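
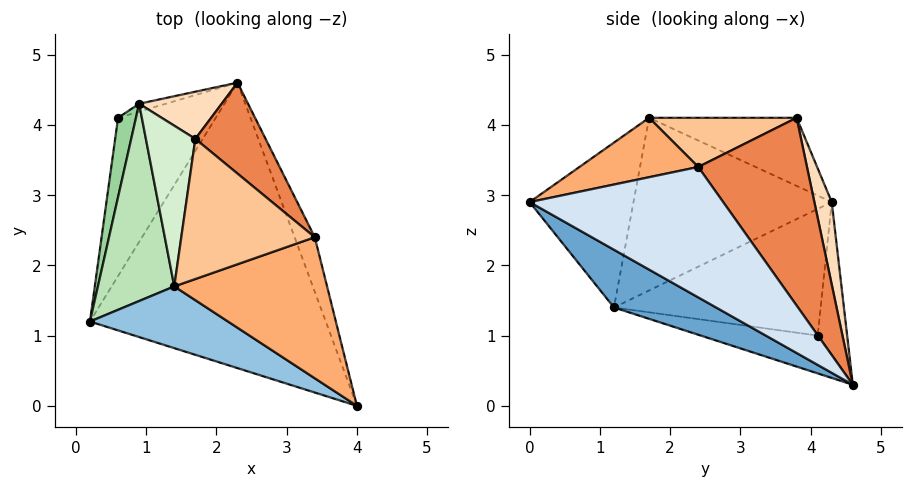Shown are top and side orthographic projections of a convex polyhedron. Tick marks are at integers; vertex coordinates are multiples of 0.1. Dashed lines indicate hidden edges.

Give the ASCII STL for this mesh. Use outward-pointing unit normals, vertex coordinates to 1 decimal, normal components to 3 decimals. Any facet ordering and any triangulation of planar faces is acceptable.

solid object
 facet normal 0.216 -0.419 -0.882
  outer loop
   vertex 2.3 4.6 0.3
   vertex 4.0 0.0 2.9
   vertex 0.2 1.2 1.4
  endloop
 endfacet
 facet normal -0.402 -0.852 0.336
  outer loop
   vertex 1.4 1.7 4.1
   vertex 0.2 1.2 1.4
   vertex 4.0 0.0 2.9
  endloop
 endfacet
 facet normal -0.360 -0.079 -0.930
  outer loop
   vertex 0.6 4.1 1.0
   vertex 2.3 4.6 0.3
   vertex 0.2 1.2 1.4
  endloop
 endfacet
 facet normal 0.952 0.269 -0.147
  outer loop
   vertex 3.4 2.4 3.4
   vertex 4.0 0.0 2.9
   vertex 2.3 4.6 0.3
  endloop
 endfacet
 facet normal 0.675 0.693 0.253
  outer loop
   vertex 3.4 2.4 3.4
   vertex 2.3 4.6 0.3
   vertex 1.7 3.8 4.1
  endloop
 endfacet
 facet normal 0.361 -0.103 0.927
  outer loop
   vertex 3.4 2.4 3.4
   vertex 1.4 1.7 4.1
   vertex 4.0 0.0 2.9
  endloop
 endfacet
 facet normal 0.345 -0.049 0.937
  outer loop
   vertex 3.4 2.4 3.4
   vertex 1.7 3.8 4.1
   vertex 1.4 1.7 4.1
  endloop
 endfacet
 facet normal 0.236 0.943 0.236
  outer loop
   vertex 0.9 4.3 2.9
   vertex 1.7 3.8 4.1
   vertex 2.3 4.6 0.3
  endloop
 endfacet
 facet normal -0.302 0.952 -0.053
  outer loop
   vertex 0.9 4.3 2.9
   vertex 2.3 4.6 0.3
   vertex 0.6 4.1 1.0
  endloop
 endfacet
 facet normal -0.978 0.154 0.138
  outer loop
   vertex 0.9 4.3 2.9
   vertex 0.6 4.1 1.0
   vertex 0.2 1.2 1.4
  endloop
 endfacet
 facet normal -0.914 0.011 0.404
  outer loop
   vertex 0.9 4.3 2.9
   vertex 0.2 1.2 1.4
   vertex 1.4 1.7 4.1
  endloop
 endfacet
 facet normal -0.804 0.115 0.584
  outer loop
   vertex 0.9 4.3 2.9
   vertex 1.4 1.7 4.1
   vertex 1.7 3.8 4.1
  endloop
 endfacet
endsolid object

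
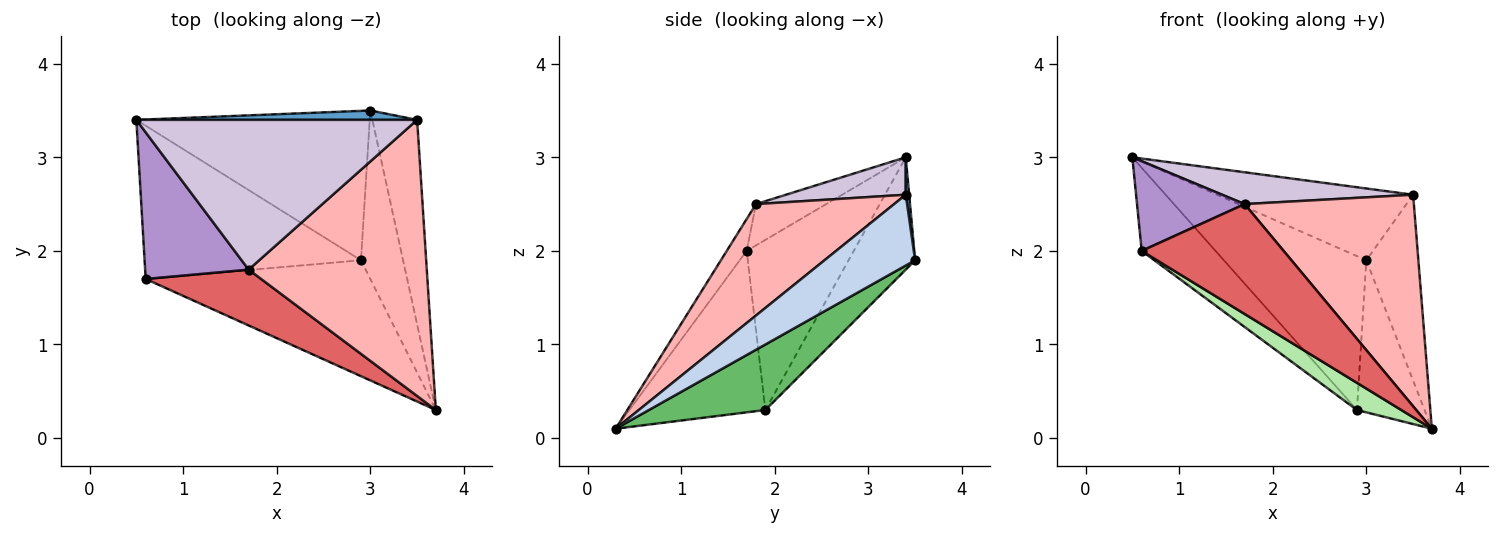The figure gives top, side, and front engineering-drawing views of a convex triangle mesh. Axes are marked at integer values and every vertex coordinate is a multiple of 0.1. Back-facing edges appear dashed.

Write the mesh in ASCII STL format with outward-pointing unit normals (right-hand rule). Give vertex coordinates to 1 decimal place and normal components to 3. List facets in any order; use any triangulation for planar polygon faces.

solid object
 facet normal 0.017 0.991 0.129
  outer loop
   vertex 3.5 3.4 2.6
   vertex 3.0 3.5 1.9
   vertex 0.5 3.4 3.0
  endloop
 endfacet
 facet normal 0.760 0.437 -0.481
  outer loop
   vertex 3.5 3.4 2.6
   vertex 3.7 0.3 0.1
   vertex 3.0 3.5 1.9
  endloop
 endfacet
 facet normal -0.318 0.680 -0.660
  outer loop
   vertex 2.9 1.9 0.3
   vertex 0.5 3.4 3.0
   vertex 3.0 3.5 1.9
  endloop
 endfacet
 facet normal -0.569 0.392 -0.723
  outer loop
   vertex 2.9 1.9 0.3
   vertex 0.6 1.7 2.0
   vertex 0.5 3.4 3.0
  endloop
 endfacet
 facet normal 0.756 0.439 -0.486
  outer loop
   vertex 2.9 1.9 0.3
   vertex 3.0 3.5 1.9
   vertex 3.7 0.3 0.1
  endloop
 endfacet
 facet normal -0.573 -0.187 -0.798
  outer loop
   vertex 2.9 1.9 0.3
   vertex 3.7 0.3 0.1
   vertex 0.6 1.7 2.0
  endloop
 endfacet
 facet normal -0.124 -0.885 0.450
  outer loop
   vertex 1.7 1.8 2.5
   vertex 0.6 1.7 2.0
   vertex 3.7 0.3 0.1
  endloop
 endfacet
 facet normal 0.445 -0.545 0.711
  outer loop
   vertex 1.7 1.8 2.5
   vertex 3.7 0.3 0.1
   vertex 3.5 3.4 2.6
  endloop
 endfacet
 facet normal -0.322 -0.494 0.808
  outer loop
   vertex 1.7 1.8 2.5
   vertex 0.5 3.4 3.0
   vertex 0.6 1.7 2.0
  endloop
 endfacet
 facet normal 0.129 -0.206 0.970
  outer loop
   vertex 1.7 1.8 2.5
   vertex 3.5 3.4 2.6
   vertex 0.5 3.4 3.0
  endloop
 endfacet
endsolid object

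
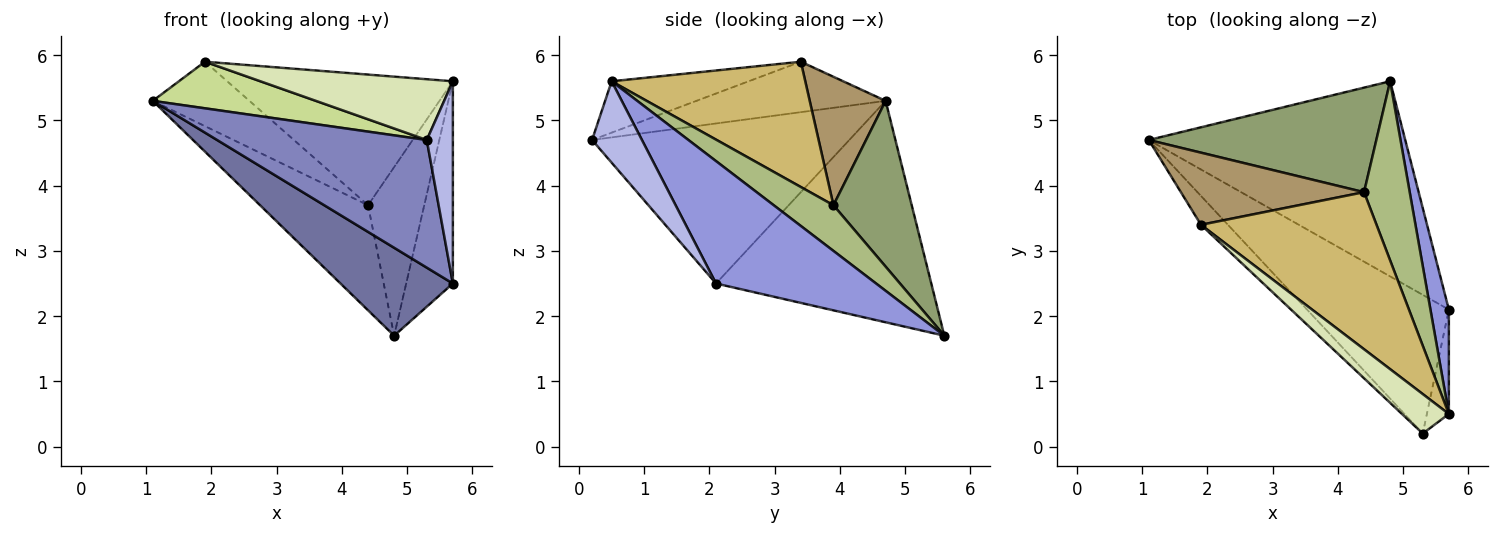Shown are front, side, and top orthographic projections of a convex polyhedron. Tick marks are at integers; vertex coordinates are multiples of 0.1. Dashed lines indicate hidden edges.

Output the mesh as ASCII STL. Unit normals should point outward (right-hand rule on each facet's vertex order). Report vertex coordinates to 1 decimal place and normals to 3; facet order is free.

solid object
 facet normal -0.619 -0.323 -0.716
  outer loop
   vertex 4.8 5.6 1.7
   vertex 5.7 2.1 2.5
   vertex 1.1 4.7 5.3
  endloop
 endfacet
 facet normal -0.639 -0.521 -0.566
  outer loop
   vertex 5.3 0.2 4.7
   vertex 1.1 4.7 5.3
   vertex 5.7 2.1 2.5
  endloop
 endfacet
 facet normal 0.950 0.277 0.143
  outer loop
   vertex 5.7 0.5 5.6
   vertex 5.7 2.1 2.5
   vertex 4.8 5.6 1.7
  endloop
 endfacet
 facet normal 0.862 -0.451 -0.233
  outer loop
   vertex 5.7 0.5 5.6
   vertex 5.3 0.2 4.7
   vertex 5.7 2.1 2.5
  endloop
 endfacet
 facet normal 0.457 0.631 0.627
  outer loop
   vertex 4.4 3.9 3.7
   vertex 4.8 5.6 1.7
   vertex 1.1 4.7 5.3
  endloop
 endfacet
 facet normal 0.589 0.554 0.589
  outer loop
   vertex 4.4 3.9 3.7
   vertex 5.7 0.5 5.6
   vertex 4.8 5.6 1.7
  endloop
 endfacet
 facet normal -0.702 -0.605 -0.375
  outer loop
   vertex 1.9 3.4 5.9
   vertex 1.1 4.7 5.3
   vertex 5.3 0.2 4.7
  endloop
 endfacet
 facet normal -0.513 -0.720 0.468
  outer loop
   vertex 1.9 3.4 5.9
   vertex 5.3 0.2 4.7
   vertex 5.7 0.5 5.6
  endloop
 endfacet
 facet normal 0.464 0.590 0.661
  outer loop
   vertex 1.9 3.4 5.9
   vertex 4.4 3.9 3.7
   vertex 1.1 4.7 5.3
  endloop
 endfacet
 facet normal 0.481 0.561 0.674
  outer loop
   vertex 1.9 3.4 5.9
   vertex 5.7 0.5 5.6
   vertex 4.4 3.9 3.7
  endloop
 endfacet
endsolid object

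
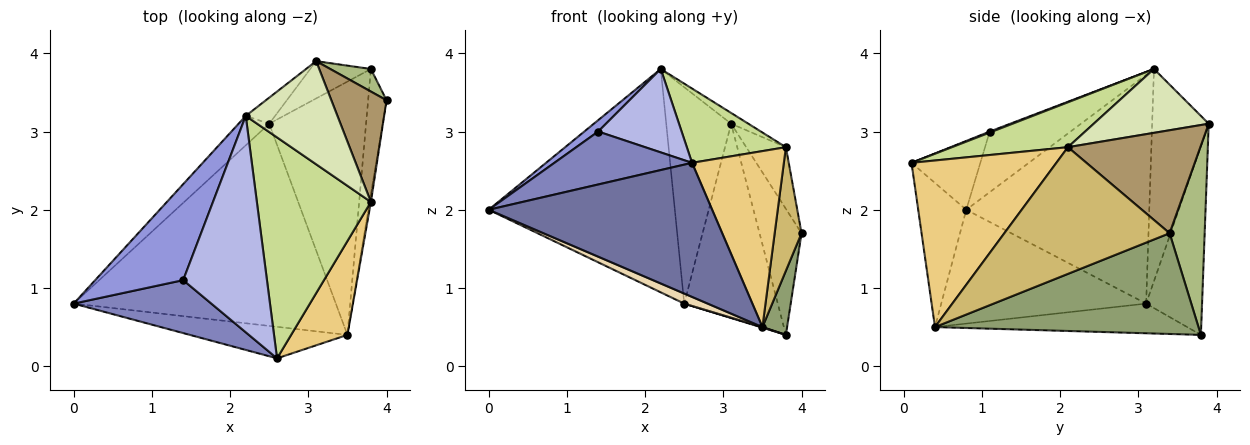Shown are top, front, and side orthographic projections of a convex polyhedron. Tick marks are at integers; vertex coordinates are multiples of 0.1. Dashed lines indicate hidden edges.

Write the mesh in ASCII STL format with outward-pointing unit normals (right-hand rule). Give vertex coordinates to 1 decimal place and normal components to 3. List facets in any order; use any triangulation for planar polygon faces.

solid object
 facet normal -0.205 -0.953 -0.224
  outer loop
   vertex 3.5 0.4 0.5
   vertex 2.6 0.1 2.6
   vertex 0.0 0.8 2.0
  endloop
 endfacet
 facet normal -0.333 -0.667 0.667
  outer loop
   vertex 1.4 1.1 3.0
   vertex 0.0 0.8 2.0
   vertex 2.6 0.1 2.6
  endloop
 endfacet
 facet normal -0.565 -0.097 0.820
  outer loop
   vertex 1.4 1.1 3.0
   vertex 2.2 3.2 3.8
   vertex 0.0 0.8 2.0
  endloop
 endfacet
 facet normal 0.011 -0.360 0.933
  outer loop
   vertex 1.4 1.1 3.0
   vertex 2.6 0.1 2.6
   vertex 2.2 3.2 3.8
  endloop
 endfacet
 facet normal 0.980 -0.092 -0.179
  outer loop
   vertex 3.8 3.8 0.4
   vertex 4.0 3.4 1.7
   vertex 3.5 0.4 0.5
  endloop
 endfacet
 facet normal 0.635 0.761 0.136
  outer loop
   vertex 3.8 3.8 0.4
   vertex 3.1 3.9 3.1
   vertex 4.0 3.4 1.7
  endloop
 endfacet
 facet normal 0.350 -0.299 0.888
  outer loop
   vertex 3.8 2.1 2.8
   vertex 2.2 3.2 3.8
   vertex 2.6 0.1 2.6
  endloop
 endfacet
 facet normal 0.570 0.085 0.818
  outer loop
   vertex 3.8 2.1 2.8
   vertex 3.1 3.9 3.1
   vertex 2.2 3.2 3.8
  endloop
 endfacet
 facet normal 0.852 0.255 0.457
  outer loop
   vertex 3.8 2.1 2.8
   vertex 4.0 3.4 1.7
   vertex 3.1 3.9 3.1
  endloop
 endfacet
 facet normal 0.987 -0.160 -0.010
  outer loop
   vertex 3.8 2.1 2.8
   vertex 3.5 0.4 0.5
   vertex 4.0 3.4 1.7
  endloop
 endfacet
 facet normal 0.812 -0.515 0.275
  outer loop
   vertex 3.8 2.1 2.8
   vertex 2.6 0.1 2.6
   vertex 3.5 0.4 0.5
  endloop
 endfacet
 facet normal -0.398 -0.046 -0.916
  outer loop
   vertex 2.5 3.1 0.8
   vertex 3.5 0.4 0.5
   vertex 0.0 0.8 2.0
  endloop
 endfacet
 facet normal -0.293 -0.002 -0.956
  outer loop
   vertex 2.5 3.1 0.8
   vertex 3.8 3.8 0.4
   vertex 3.5 0.4 0.5
  endloop
 endfacet
 facet normal -0.506 0.847 -0.163
  outer loop
   vertex 2.5 3.1 0.8
   vertex 3.1 3.9 3.1
   vertex 3.8 3.8 0.4
  endloop
 endfacet
 facet normal -0.698 0.710 -0.093
  outer loop
   vertex 2.5 3.1 0.8
   vertex 0.0 0.8 2.0
   vertex 2.2 3.2 3.8
  endloop
 endfacet
 facet normal -0.654 0.751 -0.090
  outer loop
   vertex 2.5 3.1 0.8
   vertex 2.2 3.2 3.8
   vertex 3.1 3.9 3.1
  endloop
 endfacet
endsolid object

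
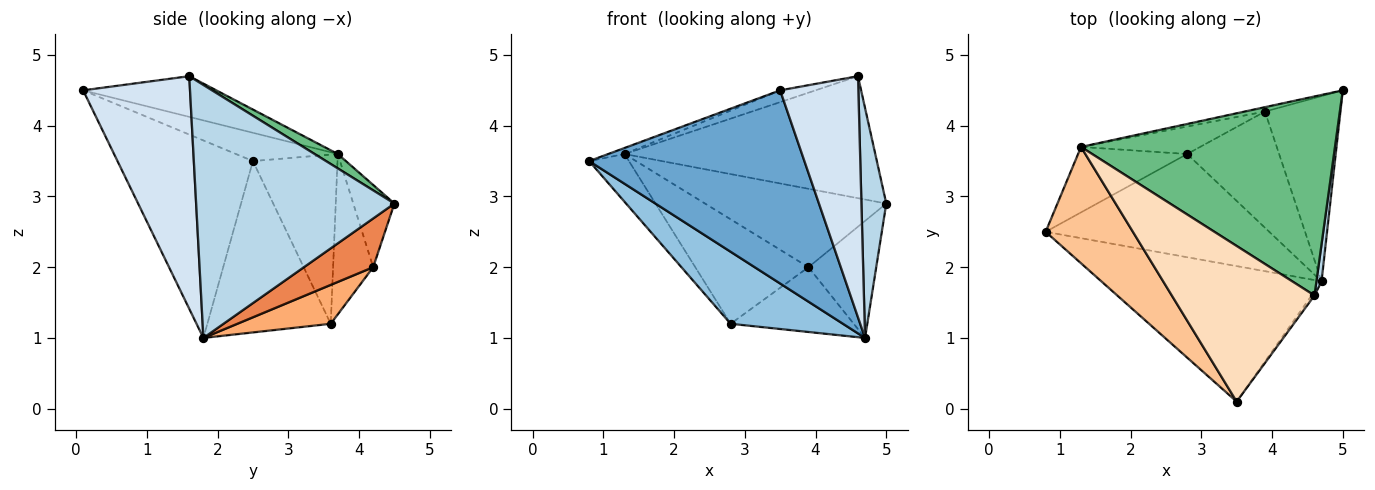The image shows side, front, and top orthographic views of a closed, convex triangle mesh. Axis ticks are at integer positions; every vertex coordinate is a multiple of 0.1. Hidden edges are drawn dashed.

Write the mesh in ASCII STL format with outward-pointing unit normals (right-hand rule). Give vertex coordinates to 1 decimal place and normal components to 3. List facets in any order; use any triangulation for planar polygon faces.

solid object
 facet normal -0.458 -0.728 -0.511
  outer loop
   vertex 4.7 1.8 1.0
   vertex 3.5 0.1 4.5
   vertex 0.8 2.5 3.5
  endloop
 endfacet
 facet normal -0.532 -0.484 -0.694
  outer loop
   vertex 2.8 3.6 1.2
   vertex 4.7 1.8 1.0
   vertex 0.8 2.5 3.5
  endloop
 endfacet
 facet normal 0.992 -0.124 0.020
  outer loop
   vertex 4.6 1.6 4.7
   vertex 4.7 1.8 1.0
   vertex 5.0 4.5 2.9
  endloop
 endfacet
 facet normal 0.807 -0.590 -0.010
  outer loop
   vertex 4.6 1.6 4.7
   vertex 3.5 0.1 4.5
   vertex 4.7 1.8 1.0
  endloop
 endfacet
 facet normal 0.479 0.469 -0.742
  outer loop
   vertex 3.9 4.2 2.0
   vertex 5.0 4.5 2.9
   vertex 4.7 1.8 1.0
  endloop
 endfacet
 facet normal 0.347 0.457 -0.819
  outer loop
   vertex 3.9 4.2 2.0
   vertex 4.7 1.8 1.0
   vertex 2.8 3.6 1.2
  endloop
 endfacet
 facet normal -0.308 0.049 0.950
  outer loop
   vertex 1.3 3.7 3.6
   vertex 0.8 2.5 3.5
   vertex 3.5 0.1 4.5
  endloop
 endfacet
 facet normal -0.273 0.073 0.959
  outer loop
   vertex 1.3 3.7 3.6
   vertex 3.5 0.1 4.5
   vertex 4.6 1.6 4.7
  endloop
 endfacet
 facet normal 0.048 0.522 0.852
  outer loop
   vertex 1.3 3.7 3.6
   vertex 4.6 1.6 4.7
   vertex 5.0 4.5 2.9
  endloop
 endfacet
 facet normal -0.221 0.974 -0.055
  outer loop
   vertex 1.3 3.7 3.6
   vertex 5.0 4.5 2.9
   vertex 3.9 4.2 2.0
  endloop
 endfacet
 facet normal -0.782 0.368 -0.504
  outer loop
   vertex 1.3 3.7 3.6
   vertex 2.8 3.6 1.2
   vertex 0.8 2.5 3.5
  endloop
 endfacet
 facet normal -0.324 0.915 -0.241
  outer loop
   vertex 1.3 3.7 3.6
   vertex 3.9 4.2 2.0
   vertex 2.8 3.6 1.2
  endloop
 endfacet
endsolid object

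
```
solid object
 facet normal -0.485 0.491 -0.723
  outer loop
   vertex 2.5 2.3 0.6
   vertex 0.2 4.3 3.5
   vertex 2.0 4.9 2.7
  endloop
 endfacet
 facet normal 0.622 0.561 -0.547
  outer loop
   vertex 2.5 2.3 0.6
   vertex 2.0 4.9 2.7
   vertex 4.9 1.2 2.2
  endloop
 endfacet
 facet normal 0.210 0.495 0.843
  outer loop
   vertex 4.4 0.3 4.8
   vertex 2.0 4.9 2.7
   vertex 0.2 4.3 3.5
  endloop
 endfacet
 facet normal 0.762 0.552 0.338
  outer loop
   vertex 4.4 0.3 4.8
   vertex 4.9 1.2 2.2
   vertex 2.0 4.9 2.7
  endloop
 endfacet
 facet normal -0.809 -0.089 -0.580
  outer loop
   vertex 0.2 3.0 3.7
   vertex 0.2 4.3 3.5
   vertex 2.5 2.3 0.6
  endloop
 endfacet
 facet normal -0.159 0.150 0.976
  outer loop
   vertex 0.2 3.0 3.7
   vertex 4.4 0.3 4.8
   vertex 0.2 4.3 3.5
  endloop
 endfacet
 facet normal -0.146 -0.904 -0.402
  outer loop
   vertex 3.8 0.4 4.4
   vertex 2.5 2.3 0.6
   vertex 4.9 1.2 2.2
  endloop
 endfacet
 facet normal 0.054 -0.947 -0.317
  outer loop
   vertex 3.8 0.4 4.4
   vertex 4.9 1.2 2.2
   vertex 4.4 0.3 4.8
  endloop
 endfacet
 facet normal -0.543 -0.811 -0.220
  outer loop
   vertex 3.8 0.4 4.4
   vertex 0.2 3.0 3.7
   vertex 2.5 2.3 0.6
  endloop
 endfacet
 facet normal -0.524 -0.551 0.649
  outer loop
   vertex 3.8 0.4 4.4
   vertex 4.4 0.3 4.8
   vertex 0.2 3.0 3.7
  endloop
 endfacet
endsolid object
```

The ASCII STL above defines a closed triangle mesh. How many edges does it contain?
15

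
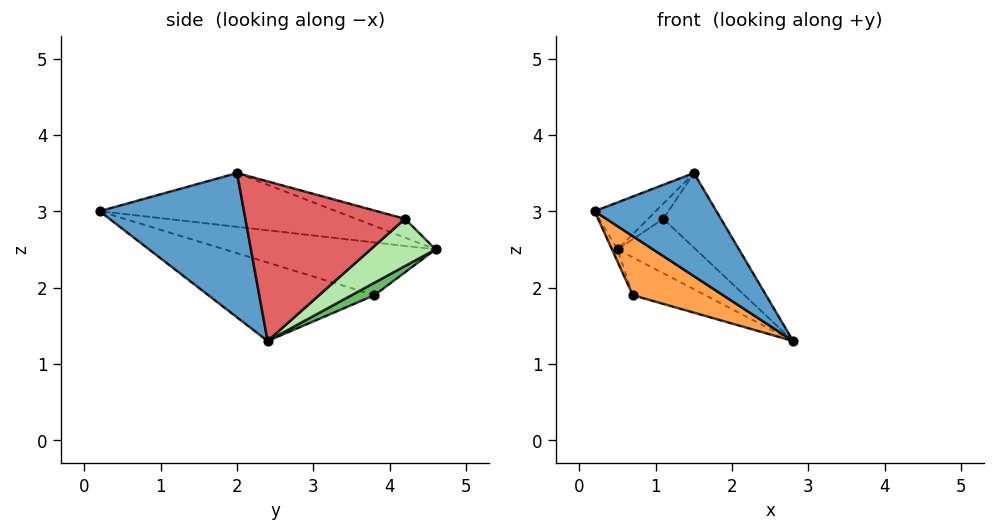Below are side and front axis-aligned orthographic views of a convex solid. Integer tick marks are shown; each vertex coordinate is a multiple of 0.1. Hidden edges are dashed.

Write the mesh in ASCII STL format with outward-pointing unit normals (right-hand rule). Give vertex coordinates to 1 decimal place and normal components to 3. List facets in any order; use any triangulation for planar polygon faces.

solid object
 facet normal 0.725 -0.612 0.317
  outer loop
   vertex 1.5 2.0 3.5
   vertex 0.2 0.2 3.0
   vertex 2.8 2.4 1.3
  endloop
 endfacet
 facet normal -0.509 0.131 0.851
  outer loop
   vertex 1.5 2.0 3.5
   vertex 0.5 4.6 2.5
   vertex 0.2 0.2 3.0
  endloop
 endfacet
 facet normal -0.399 -0.217 -0.891
  outer loop
   vertex 0.7 3.8 1.9
   vertex 2.8 2.4 1.3
   vertex 0.2 0.2 3.0
  endloop
 endfacet
 facet normal -0.938 0.025 -0.346
  outer loop
   vertex 0.7 3.8 1.9
   vertex 0.2 0.2 3.0
   vertex 0.5 4.6 2.5
  endloop
 endfacet
 facet normal 0.196 0.619 -0.760
  outer loop
   vertex 0.7 3.8 1.9
   vertex 0.5 4.6 2.5
   vertex 2.8 2.4 1.3
  endloop
 endfacet
 facet normal 0.627 0.757 -0.185
  outer loop
   vertex 1.1 4.2 2.9
   vertex 2.8 2.4 1.3
   vertex 0.5 4.6 2.5
  endloop
 endfacet
 facet normal 0.800 0.289 0.525
  outer loop
   vertex 1.1 4.2 2.9
   vertex 1.5 2.0 3.5
   vertex 2.8 2.4 1.3
  endloop
 endfacet
 facet normal -0.478 0.149 0.866
  outer loop
   vertex 1.1 4.2 2.9
   vertex 0.5 4.6 2.5
   vertex 1.5 2.0 3.5
  endloop
 endfacet
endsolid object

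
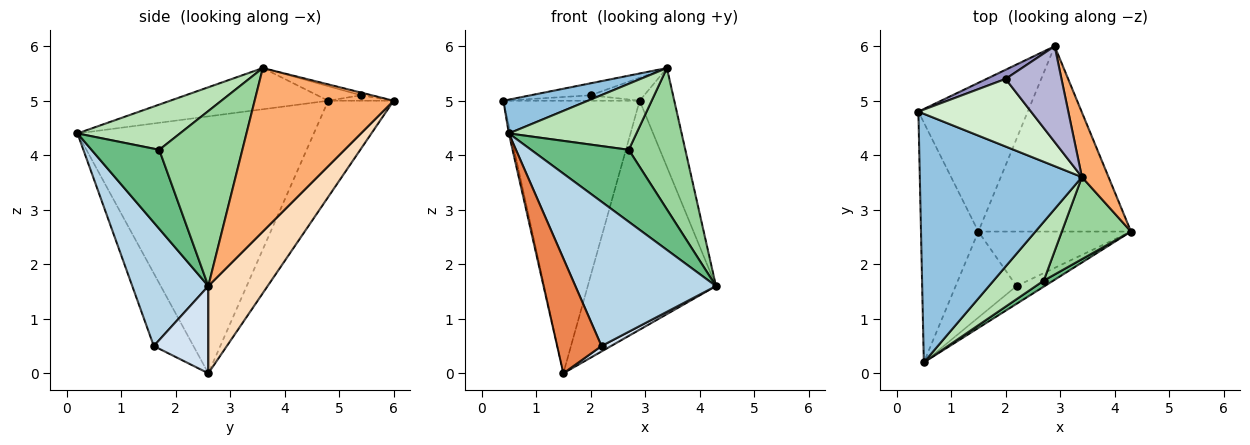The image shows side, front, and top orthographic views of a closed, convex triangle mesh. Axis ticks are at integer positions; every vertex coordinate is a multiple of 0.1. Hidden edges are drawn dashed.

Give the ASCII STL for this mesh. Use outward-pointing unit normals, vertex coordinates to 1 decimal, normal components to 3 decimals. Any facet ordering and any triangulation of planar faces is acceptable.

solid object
 facet normal -0.976 0.007 -0.218
  outer loop
   vertex 1.5 2.6 0.0
   vertex 0.5 0.2 4.4
   vertex 0.4 4.8 5.0
  endloop
 endfacet
 facet normal -0.244 -0.131 0.961
  outer loop
   vertex 3.4 3.6 5.6
   vertex 0.4 4.8 5.0
   vertex 0.5 0.2 4.4
  endloop
 endfacet
 facet normal 0.473 -0.875 -0.108
  outer loop
   vertex 2.2 1.6 0.5
   vertex 4.3 2.6 1.6
   vertex 0.5 0.2 4.4
  endloop
 endfacet
 facet normal 0.494 -0.086 -0.865
  outer loop
   vertex 2.2 1.6 0.5
   vertex 1.5 2.6 0.0
   vertex 4.3 2.6 1.6
  endloop
 endfacet
 facet normal -0.582 -0.651 -0.487
  outer loop
   vertex 2.2 1.6 0.5
   vertex 0.5 0.2 4.4
   vertex 1.5 2.6 0.0
  endloop
 endfacet
 facet normal 0.958 0.239 0.156
  outer loop
   vertex 2.9 6.0 5.0
   vertex 3.4 3.6 5.6
   vertex 4.3 2.6 1.6
  endloop
 endfacet
 facet normal -0.388 0.809 -0.441
  outer loop
   vertex 2.9 6.0 5.0
   vertex 1.5 2.6 0.0
   vertex 0.4 4.8 5.0
  endloop
 endfacet
 facet normal 0.338 0.731 -0.592
  outer loop
   vertex 2.9 6.0 5.0
   vertex 4.3 2.6 1.6
   vertex 1.5 2.6 0.0
  endloop
 endfacet
 facet normal 0.568 -0.820 0.069
  outer loop
   vertex 2.7 1.7 4.1
   vertex 0.5 0.2 4.4
   vertex 4.3 2.6 1.6
  endloop
 endfacet
 facet normal 0.786 -0.535 0.311
  outer loop
   vertex 2.7 1.7 4.1
   vertex 4.3 2.6 1.6
   vertex 3.4 3.6 5.6
  endloop
 endfacet
 facet normal 0.514 -0.640 0.571
  outer loop
   vertex 2.7 1.7 4.1
   vertex 3.4 3.6 5.6
   vertex 0.5 0.2 4.4
  endloop
 endfacet
 facet normal -0.126 0.173 0.977
  outer loop
   vertex 2.0 5.4 5.1
   vertex 0.4 4.8 5.0
   vertex 3.4 3.6 5.6
  endloop
 endfacet
 facet normal -0.238 0.497 0.835
  outer loop
   vertex 2.0 5.4 5.1
   vertex 2.9 6.0 5.0
   vertex 0.4 4.8 5.0
  endloop
 endfacet
 facet normal -0.047 0.233 0.971
  outer loop
   vertex 2.0 5.4 5.1
   vertex 3.4 3.6 5.6
   vertex 2.9 6.0 5.0
  endloop
 endfacet
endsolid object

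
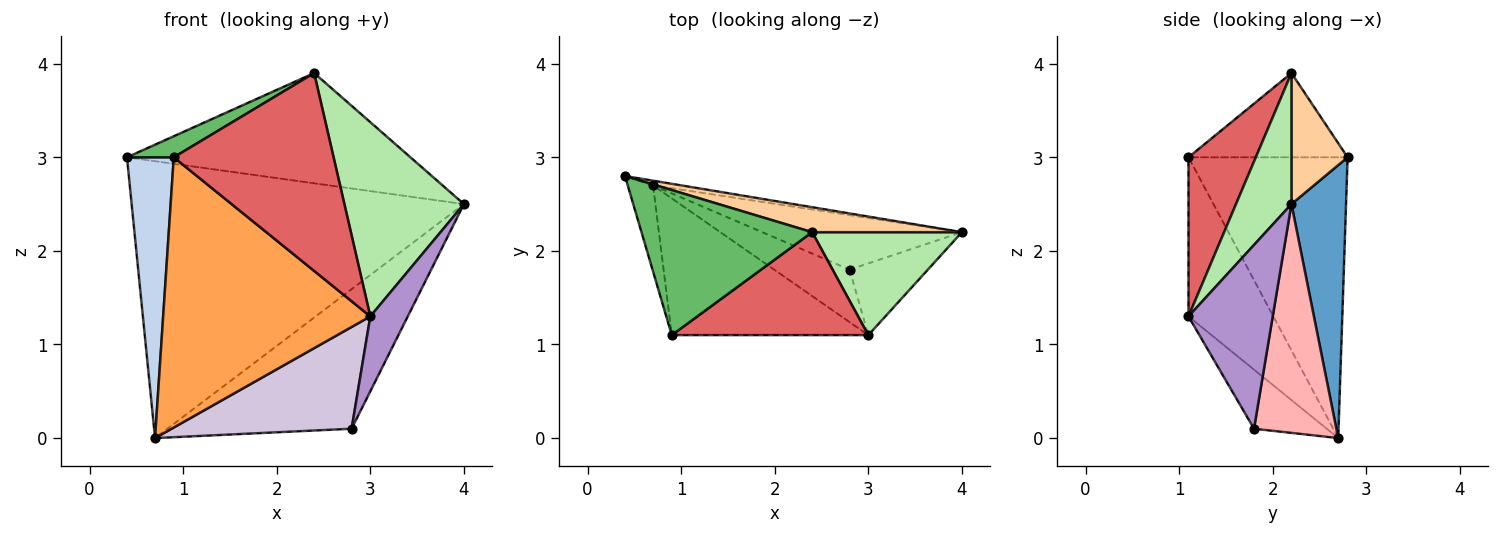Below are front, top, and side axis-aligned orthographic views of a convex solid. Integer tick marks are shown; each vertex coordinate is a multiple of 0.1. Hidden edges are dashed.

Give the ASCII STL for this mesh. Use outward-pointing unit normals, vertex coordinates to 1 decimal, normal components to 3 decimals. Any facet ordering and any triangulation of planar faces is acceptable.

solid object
 facet normal 0.162 0.987 -0.017
  outer loop
   vertex 0.7 2.7 0.0
   vertex 0.4 2.8 3.0
   vertex 4.0 2.2 2.5
  endloop
 endfacet
 facet normal -0.956 -0.281 -0.086
  outer loop
   vertex 0.7 2.7 0.0
   vertex 0.9 1.1 3.0
   vertex 0.4 2.8 3.0
  endloop
 endfacet
 facet normal -0.343 -0.838 -0.424
  outer loop
   vertex 3.0 1.1 1.3
   vertex 0.9 1.1 3.0
   vertex 0.7 2.7 0.0
  endloop
 endfacet
 facet normal 0.190 0.958 0.217
  outer loop
   vertex 2.4 2.2 3.9
   vertex 4.0 2.2 2.5
   vertex 0.4 2.8 3.0
  endloop
 endfacet
 facet normal -0.439 -0.129 0.889
  outer loop
   vertex 2.4 2.2 3.9
   vertex 0.4 2.8 3.0
   vertex 0.9 1.1 3.0
  endloop
 endfacet
 facet normal 0.379 -0.818 0.433
  outer loop
   vertex 2.4 2.2 3.9
   vertex 3.0 1.1 1.3
   vertex 4.0 2.2 2.5
  endloop
 endfacet
 facet normal 0.350 -0.831 0.432
  outer loop
   vertex 2.4 2.2 3.9
   vertex 0.9 1.1 3.0
   vertex 3.0 1.1 1.3
  endloop
 endfacet
 facet normal 0.385 0.860 -0.336
  outer loop
   vertex 2.8 1.8 0.1
   vertex 0.7 2.7 0.0
   vertex 4.0 2.2 2.5
  endloop
 endfacet
 facet normal 0.852 -0.378 -0.363
  outer loop
   vertex 2.8 1.8 0.1
   vertex 4.0 2.2 2.5
   vertex 3.0 1.1 1.3
  endloop
 endfacet
 facet normal -0.338 -0.836 -0.432
  outer loop
   vertex 2.8 1.8 0.1
   vertex 3.0 1.1 1.3
   vertex 0.7 2.7 0.0
  endloop
 endfacet
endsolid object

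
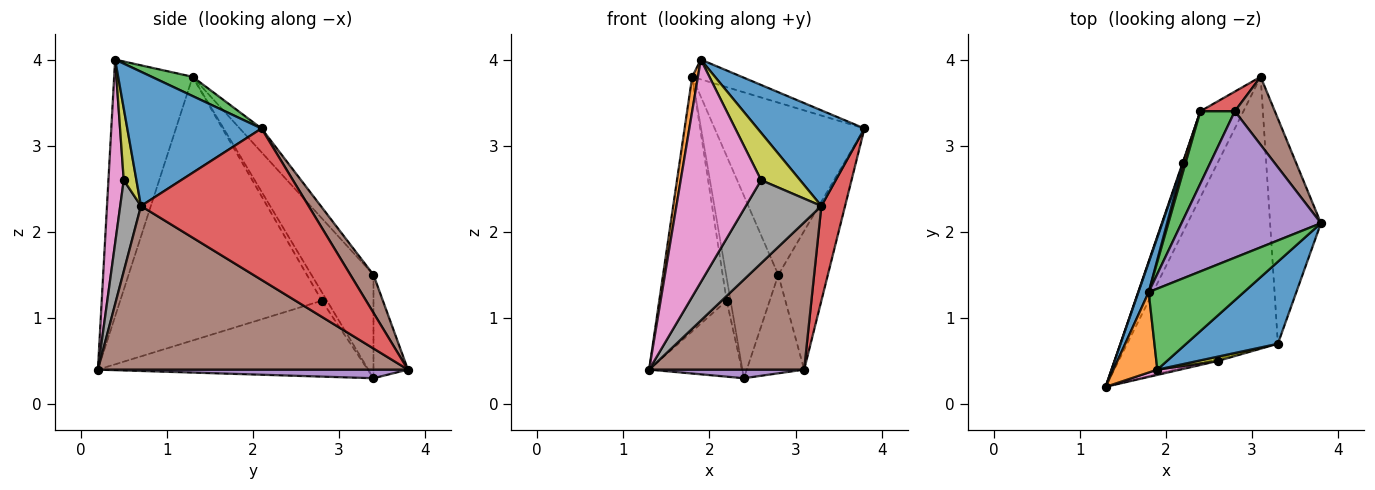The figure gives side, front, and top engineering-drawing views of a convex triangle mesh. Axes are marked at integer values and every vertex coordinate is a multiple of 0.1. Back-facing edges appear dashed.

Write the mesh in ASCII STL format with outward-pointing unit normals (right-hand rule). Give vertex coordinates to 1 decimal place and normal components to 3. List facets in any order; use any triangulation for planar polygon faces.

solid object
 facet normal 0.690 -0.549 0.471
  outer loop
   vertex 3.3 0.7 2.3
   vertex 3.8 2.1 3.2
   vertex 1.9 0.4 4.0
  endloop
 endfacet
 facet normal -0.983 -0.072 0.168
  outer loop
   vertex 1.8 1.3 3.8
   vertex 1.3 0.2 0.4
   vertex 1.9 0.4 4.0
  endloop
 endfacet
 facet normal 0.193 0.233 0.953
  outer loop
   vertex 1.8 1.3 3.8
   vertex 1.9 0.4 4.0
   vertex 3.8 2.1 3.2
  endloop
 endfacet
 facet normal 0.940 -0.133 -0.315
  outer loop
   vertex 3.1 3.8 0.4
   vertex 3.8 2.1 3.2
   vertex 3.3 0.7 2.3
  endloop
 endfacet
 facet normal 0.195 -0.098 -0.976
  outer loop
   vertex 3.1 3.8 0.4
   vertex 1.3 0.2 0.4
   vertex 2.4 3.4 0.3
  endloop
 endfacet
 facet normal 0.690 -0.345 -0.636
  outer loop
   vertex 3.1 3.8 0.4
   vertex 3.3 0.7 2.3
   vertex 1.3 0.2 0.4
  endloop
 endfacet
 facet normal 0.187 -0.982 0.023
  outer loop
   vertex 2.6 0.5 2.6
   vertex 1.9 0.4 4.0
   vertex 1.3 0.2 0.4
  endloop
 endfacet
 facet normal 0.265 -0.964 -0.025
  outer loop
   vertex 2.6 0.5 2.6
   vertex 1.3 0.2 0.4
   vertex 3.3 0.7 2.3
  endloop
 endfacet
 facet normal 0.308 -0.948 0.086
  outer loop
   vertex 2.6 0.5 2.6
   vertex 3.3 0.7 2.3
   vertex 1.9 0.4 4.0
  endloop
 endfacet
 facet normal -0.946 0.325 0.007
  outer loop
   vertex 2.2 2.8 1.2
   vertex 2.4 3.4 0.3
   vertex 1.3 0.2 0.4
  endloop
 endfacet
 facet normal -0.948 0.317 0.037
  outer loop
   vertex 2.2 2.8 1.2
   vertex 1.3 0.2 0.4
   vertex 1.8 1.3 3.8
  endloop
 endfacet
 facet normal -0.776 0.591 0.222
  outer loop
   vertex 2.2 2.8 1.2
   vertex 1.8 1.3 3.8
   vertex 2.4 3.4 0.3
  endloop
 endfacet
 facet normal -0.741 0.624 0.247
  outer loop
   vertex 2.8 3.4 1.5
   vertex 2.4 3.4 0.3
   vertex 1.8 1.3 3.8
  endloop
 endfacet
 facet normal -0.507 0.845 0.169
  outer loop
   vertex 2.8 3.4 1.5
   vertex 3.1 3.8 0.4
   vertex 2.4 3.4 0.3
  endloop
 endfacet
 facet normal -0.110 0.757 0.644
  outer loop
   vertex 2.8 3.4 1.5
   vertex 1.8 1.3 3.8
   vertex 3.8 2.1 3.2
  endloop
 endfacet
 facet normal 0.386 0.828 0.406
  outer loop
   vertex 2.8 3.4 1.5
   vertex 3.8 2.1 3.2
   vertex 3.1 3.8 0.4
  endloop
 endfacet
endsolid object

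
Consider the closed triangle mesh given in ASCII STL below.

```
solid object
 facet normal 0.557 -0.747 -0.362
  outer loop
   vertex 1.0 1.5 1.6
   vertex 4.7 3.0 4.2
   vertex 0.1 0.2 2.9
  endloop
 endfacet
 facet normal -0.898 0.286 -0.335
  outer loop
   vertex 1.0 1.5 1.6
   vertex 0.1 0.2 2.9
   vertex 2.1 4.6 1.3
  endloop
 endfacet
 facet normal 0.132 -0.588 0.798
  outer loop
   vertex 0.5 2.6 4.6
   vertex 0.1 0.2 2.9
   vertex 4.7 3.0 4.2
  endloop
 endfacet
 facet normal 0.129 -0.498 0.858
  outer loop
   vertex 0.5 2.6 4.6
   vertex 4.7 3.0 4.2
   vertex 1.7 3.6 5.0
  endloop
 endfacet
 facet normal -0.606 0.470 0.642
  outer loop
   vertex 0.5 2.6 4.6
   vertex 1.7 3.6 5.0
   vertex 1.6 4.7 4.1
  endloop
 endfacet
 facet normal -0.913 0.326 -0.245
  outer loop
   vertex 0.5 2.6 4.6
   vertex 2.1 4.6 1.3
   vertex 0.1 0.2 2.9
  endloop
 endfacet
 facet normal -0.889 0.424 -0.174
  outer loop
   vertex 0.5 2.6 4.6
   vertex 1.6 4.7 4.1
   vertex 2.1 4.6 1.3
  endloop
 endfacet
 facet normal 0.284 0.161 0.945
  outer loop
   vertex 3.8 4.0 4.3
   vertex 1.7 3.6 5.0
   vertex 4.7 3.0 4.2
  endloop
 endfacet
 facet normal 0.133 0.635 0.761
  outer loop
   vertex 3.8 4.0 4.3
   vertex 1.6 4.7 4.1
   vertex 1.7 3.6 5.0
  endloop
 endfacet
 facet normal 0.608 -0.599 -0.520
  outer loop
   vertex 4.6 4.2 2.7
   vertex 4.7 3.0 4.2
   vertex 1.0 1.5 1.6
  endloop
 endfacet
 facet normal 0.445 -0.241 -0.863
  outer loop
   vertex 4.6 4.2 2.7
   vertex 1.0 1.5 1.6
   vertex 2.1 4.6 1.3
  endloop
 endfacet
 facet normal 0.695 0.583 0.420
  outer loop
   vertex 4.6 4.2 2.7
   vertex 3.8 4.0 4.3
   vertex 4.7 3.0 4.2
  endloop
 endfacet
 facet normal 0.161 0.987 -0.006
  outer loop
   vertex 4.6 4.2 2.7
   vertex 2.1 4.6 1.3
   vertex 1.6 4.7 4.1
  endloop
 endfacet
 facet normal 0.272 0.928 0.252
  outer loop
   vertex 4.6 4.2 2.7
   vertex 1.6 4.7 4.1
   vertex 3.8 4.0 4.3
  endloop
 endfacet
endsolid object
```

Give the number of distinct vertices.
9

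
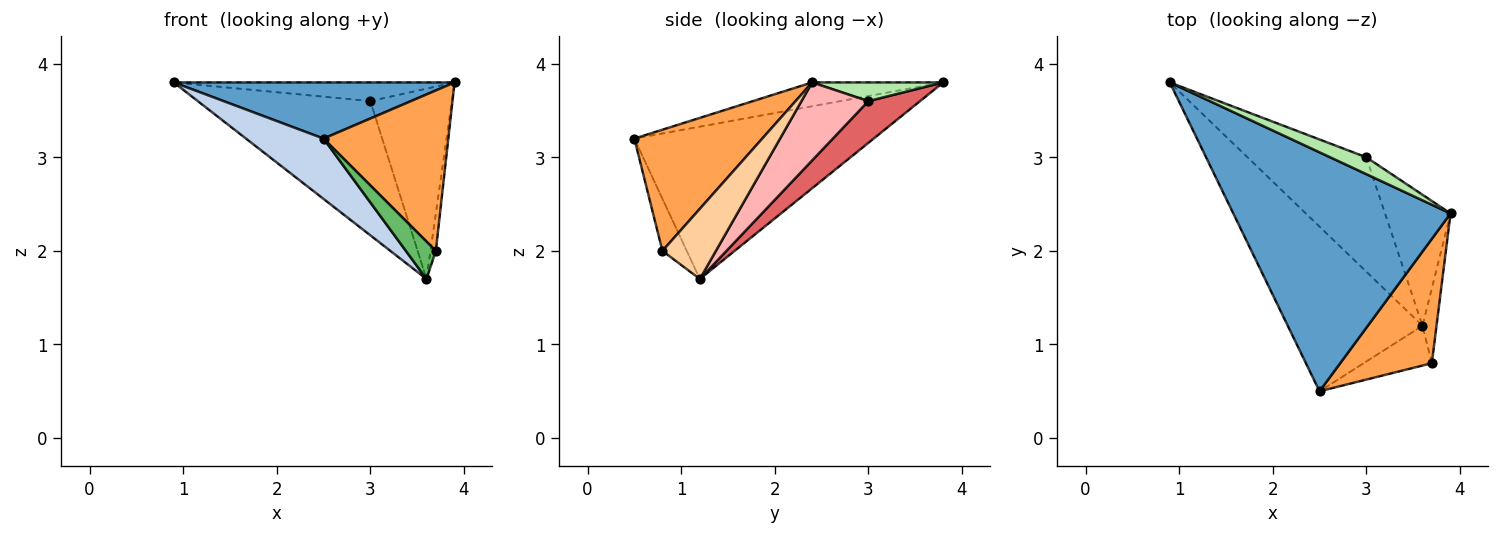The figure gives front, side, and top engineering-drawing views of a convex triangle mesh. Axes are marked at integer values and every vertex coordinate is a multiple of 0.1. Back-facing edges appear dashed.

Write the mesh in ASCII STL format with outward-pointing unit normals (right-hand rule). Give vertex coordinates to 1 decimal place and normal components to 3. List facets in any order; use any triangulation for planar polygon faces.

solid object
 facet normal -0.106 -0.227 0.968
  outer loop
   vertex 2.5 0.5 3.2
   vertex 3.9 2.4 3.8
   vertex 0.9 3.8 3.8
  endloop
 endfacet
 facet normal -0.728 -0.236 -0.644
  outer loop
   vertex 3.6 1.2 1.7
   vertex 2.5 0.5 3.2
   vertex 0.9 3.8 3.8
  endloop
 endfacet
 facet normal 0.630 -0.614 0.476
  outer loop
   vertex 3.7 0.8 2.0
   vertex 3.9 2.4 3.8
   vertex 2.5 0.5 3.2
  endloop
 endfacet
 facet normal 0.976 0.098 -0.195
  outer loop
   vertex 3.7 0.8 2.0
   vertex 3.6 1.2 1.7
   vertex 3.9 2.4 3.8
  endloop
 endfacet
 facet normal -0.487 -0.599 -0.636
  outer loop
   vertex 3.7 0.8 2.0
   vertex 2.5 0.5 3.2
   vertex 3.6 1.2 1.7
  endloop
 endfacet
 facet normal 0.328 0.702 0.632
  outer loop
   vertex 3.0 3.0 3.6
   vertex 0.9 3.8 3.8
   vertex 3.9 2.4 3.8
  endloop
 endfacet
 facet normal 0.222 0.742 -0.633
  outer loop
   vertex 3.0 3.0 3.6
   vertex 3.6 1.2 1.7
   vertex 0.9 3.8 3.8
  endloop
 endfacet
 facet normal 0.560 0.683 -0.470
  outer loop
   vertex 3.0 3.0 3.6
   vertex 3.9 2.4 3.8
   vertex 3.6 1.2 1.7
  endloop
 endfacet
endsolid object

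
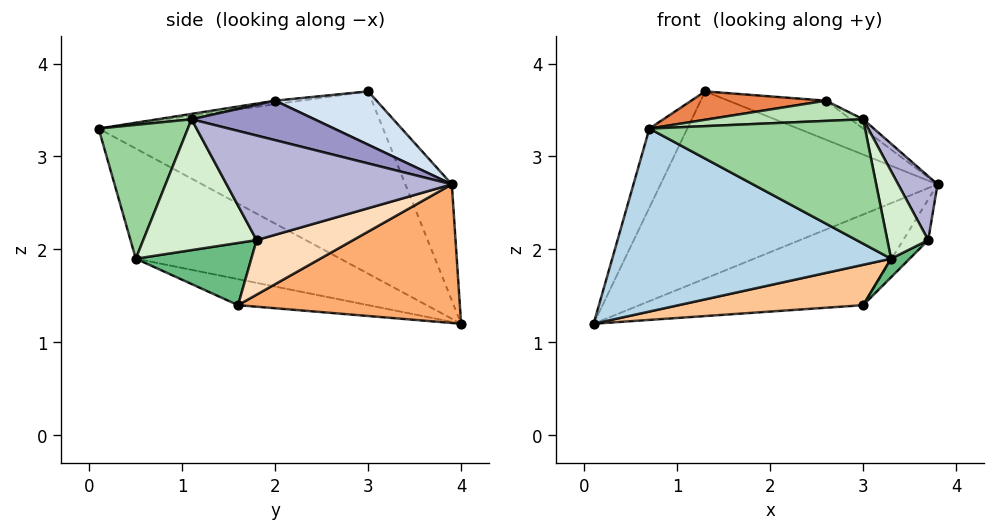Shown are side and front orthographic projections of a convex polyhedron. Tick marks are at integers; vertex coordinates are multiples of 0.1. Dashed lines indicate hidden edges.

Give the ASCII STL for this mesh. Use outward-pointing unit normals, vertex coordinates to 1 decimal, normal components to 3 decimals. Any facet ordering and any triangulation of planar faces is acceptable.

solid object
 facet normal -0.150 0.891 0.428
  outer loop
   vertex 1.3 3.0 3.7
   vertex 3.8 3.9 2.7
   vertex 0.1 4.0 1.2
  endloop
 endfacet
 facet normal -0.876 0.117 0.467
  outer loop
   vertex 1.3 3.0 3.7
   vertex 0.1 4.0 1.2
   vertex 0.7 0.1 3.3
  endloop
 endfacet
 facet normal -0.356 -0.485 -0.799
  outer loop
   vertex 3.3 0.5 1.9
   vertex 0.7 0.1 3.3
   vertex 0.1 4.0 1.2
  endloop
 endfacet
 facet normal 0.275 0.264 0.924
  outer loop
   vertex 2.6 2.0 3.6
   vertex 3.8 3.9 2.7
   vertex 1.3 3.0 3.7
  endloop
 endfacet
 facet normal -0.025 -0.132 0.991
  outer loop
   vertex 2.6 2.0 3.6
   vertex 1.3 3.0 3.7
   vertex 0.7 0.1 3.3
  endloop
 endfacet
 facet normal 0.359 0.362 -0.861
  outer loop
   vertex 3.0 1.6 1.4
   vertex 0.1 4.0 1.2
   vertex 3.8 3.9 2.7
  endloop
 endfacet
 facet normal -0.327 -0.464 -0.824
  outer loop
   vertex 3.0 1.6 1.4
   vertex 3.3 0.5 1.9
   vertex 0.1 4.0 1.2
  endloop
 endfacet
 facet normal 0.671 0.174 -0.721
  outer loop
   vertex 3.7 1.8 2.1
   vertex 3.0 1.6 1.4
   vertex 3.8 3.9 2.7
  endloop
 endfacet
 facet normal 0.719 -0.116 -0.686
  outer loop
   vertex 3.7 1.8 2.1
   vertex 3.3 0.5 1.9
   vertex 3.0 1.6 1.4
  endloop
 endfacet
 facet normal 0.349 -0.844 0.407
  outer loop
   vertex 3.0 1.1 3.4
   vertex 0.7 0.1 3.3
   vertex 3.3 0.5 1.9
  endloop
 endfacet
 facet normal 0.044 -0.198 0.979
  outer loop
   vertex 3.0 1.1 3.4
   vertex 2.6 2.0 3.6
   vertex 0.7 0.1 3.3
  endloop
 endfacet
 facet normal 0.895 -0.323 0.308
  outer loop
   vertex 3.0 1.1 3.4
   vertex 3.3 0.5 1.9
   vertex 3.7 1.8 2.1
  endloop
 endfacet
 facet normal 0.542 0.055 0.838
  outer loop
   vertex 3.0 1.1 3.4
   vertex 3.8 3.9 2.7
   vertex 2.6 2.0 3.6
  endloop
 endfacet
 facet normal 0.902 -0.158 0.401
  outer loop
   vertex 3.0 1.1 3.4
   vertex 3.7 1.8 2.1
   vertex 3.8 3.9 2.7
  endloop
 endfacet
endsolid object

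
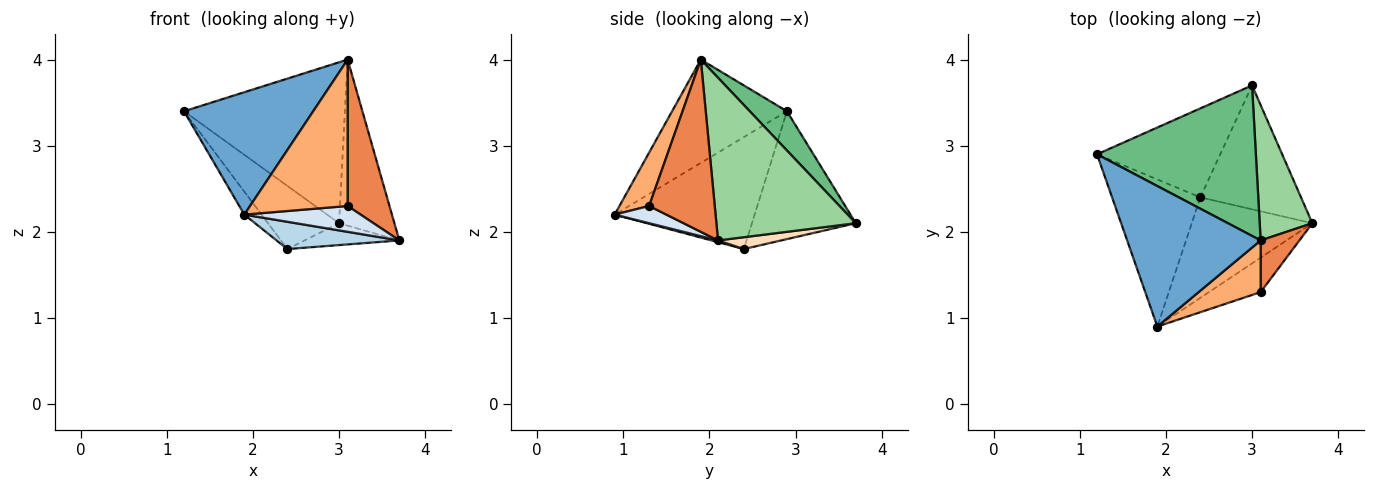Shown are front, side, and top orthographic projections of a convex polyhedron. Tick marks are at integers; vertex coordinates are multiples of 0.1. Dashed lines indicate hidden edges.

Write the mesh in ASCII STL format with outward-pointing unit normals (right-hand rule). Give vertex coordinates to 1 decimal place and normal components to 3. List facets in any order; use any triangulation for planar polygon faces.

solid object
 facet normal -0.504 -0.567 0.651
  outer loop
   vertex 3.1 1.9 4.0
   vertex 1.2 2.9 3.4
   vertex 1.9 0.9 2.2
  endloop
 endfacet
 facet normal -0.782 0.096 -0.616
  outer loop
   vertex 2.4 2.4 1.8
   vertex 1.9 0.9 2.2
   vertex 1.2 2.9 3.4
  endloop
 endfacet
 facet normal 0.014 -0.262 -0.965
  outer loop
   vertex 2.4 2.4 1.8
   vertex 3.7 2.1 1.9
   vertex 1.9 0.9 2.2
  endloop
 endfacet
 facet normal 0.258 -0.580 -0.773
  outer loop
   vertex 3.1 1.3 2.3
   vertex 1.9 0.9 2.2
   vertex 3.7 2.1 1.9
  endloop
 endfacet
 facet normal 0.828 -0.528 0.186
  outer loop
   vertex 3.1 1.3 2.3
   vertex 3.7 2.1 1.9
   vertex 3.1 1.9 4.0
  endloop
 endfacet
 facet normal 0.276 -0.906 0.320
  outer loop
   vertex 3.1 1.3 2.3
   vertex 3.1 1.9 4.0
   vertex 1.9 0.9 2.2
  endloop
 endfacet
 facet normal -0.646 0.442 -0.623
  outer loop
   vertex 3.0 3.7 2.1
   vertex 2.4 2.4 1.8
   vertex 1.2 2.9 3.4
  endloop
 endfacet
 facet normal 0.115 0.173 -0.978
  outer loop
   vertex 3.0 3.7 2.1
   vertex 3.7 2.1 1.9
   vertex 2.4 2.4 1.8
  endloop
 endfacet
 facet normal 0.166 0.720 0.674
  outer loop
   vertex 3.0 3.7 2.1
   vertex 1.2 2.9 3.4
   vertex 3.1 1.9 4.0
  endloop
 endfacet
 facet normal 0.890 0.353 0.288
  outer loop
   vertex 3.0 3.7 2.1
   vertex 3.1 1.9 4.0
   vertex 3.7 2.1 1.9
  endloop
 endfacet
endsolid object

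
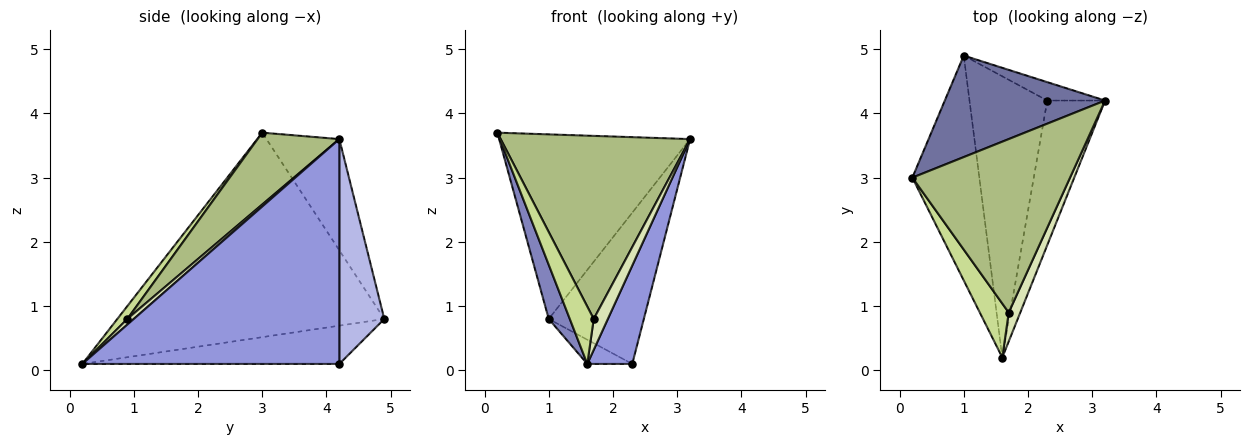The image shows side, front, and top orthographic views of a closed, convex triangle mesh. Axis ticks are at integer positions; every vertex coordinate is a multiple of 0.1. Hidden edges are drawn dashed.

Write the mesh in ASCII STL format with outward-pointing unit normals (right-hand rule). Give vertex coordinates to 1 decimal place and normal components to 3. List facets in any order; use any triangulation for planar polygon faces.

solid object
 facet normal -0.317 0.831 0.457
  outer loop
   vertex 1.0 4.9 0.8
   vertex 0.2 3.0 3.7
   vertex 3.2 4.2 3.6
  endloop
 endfacet
 facet normal -0.948 -0.075 -0.310
  outer loop
   vertex 1.0 4.9 0.8
   vertex 1.6 0.2 0.1
   vertex 0.2 3.0 3.7
  endloop
 endfacet
 facet normal 0.955 -0.167 -0.246
  outer loop
   vertex 2.3 4.2 0.1
   vertex 3.2 4.2 3.6
   vertex 1.6 0.2 0.1
  endloop
 endfacet
 facet normal 0.425 0.899 -0.109
  outer loop
   vertex 2.3 4.2 0.1
   vertex 1.0 4.9 0.8
   vertex 3.2 4.2 3.6
  endloop
 endfacet
 facet normal -0.440 0.077 -0.895
  outer loop
   vertex 2.3 4.2 0.1
   vertex 1.6 0.2 0.1
   vertex 1.0 4.9 0.8
  endloop
 endfacet
 facet normal 0.299 -0.693 0.656
  outer loop
   vertex 1.7 0.9 0.8
   vertex 3.2 4.2 3.6
   vertex 0.2 3.0 3.7
  endloop
 endfacet
 facet normal 0.291 -0.697 0.655
  outer loop
   vertex 1.7 0.9 0.8
   vertex 0.2 3.0 3.7
   vertex 1.6 0.2 0.1
  endloop
 endfacet
 facet normal 0.315 -0.693 0.648
  outer loop
   vertex 1.7 0.9 0.8
   vertex 1.6 0.2 0.1
   vertex 3.2 4.2 3.6
  endloop
 endfacet
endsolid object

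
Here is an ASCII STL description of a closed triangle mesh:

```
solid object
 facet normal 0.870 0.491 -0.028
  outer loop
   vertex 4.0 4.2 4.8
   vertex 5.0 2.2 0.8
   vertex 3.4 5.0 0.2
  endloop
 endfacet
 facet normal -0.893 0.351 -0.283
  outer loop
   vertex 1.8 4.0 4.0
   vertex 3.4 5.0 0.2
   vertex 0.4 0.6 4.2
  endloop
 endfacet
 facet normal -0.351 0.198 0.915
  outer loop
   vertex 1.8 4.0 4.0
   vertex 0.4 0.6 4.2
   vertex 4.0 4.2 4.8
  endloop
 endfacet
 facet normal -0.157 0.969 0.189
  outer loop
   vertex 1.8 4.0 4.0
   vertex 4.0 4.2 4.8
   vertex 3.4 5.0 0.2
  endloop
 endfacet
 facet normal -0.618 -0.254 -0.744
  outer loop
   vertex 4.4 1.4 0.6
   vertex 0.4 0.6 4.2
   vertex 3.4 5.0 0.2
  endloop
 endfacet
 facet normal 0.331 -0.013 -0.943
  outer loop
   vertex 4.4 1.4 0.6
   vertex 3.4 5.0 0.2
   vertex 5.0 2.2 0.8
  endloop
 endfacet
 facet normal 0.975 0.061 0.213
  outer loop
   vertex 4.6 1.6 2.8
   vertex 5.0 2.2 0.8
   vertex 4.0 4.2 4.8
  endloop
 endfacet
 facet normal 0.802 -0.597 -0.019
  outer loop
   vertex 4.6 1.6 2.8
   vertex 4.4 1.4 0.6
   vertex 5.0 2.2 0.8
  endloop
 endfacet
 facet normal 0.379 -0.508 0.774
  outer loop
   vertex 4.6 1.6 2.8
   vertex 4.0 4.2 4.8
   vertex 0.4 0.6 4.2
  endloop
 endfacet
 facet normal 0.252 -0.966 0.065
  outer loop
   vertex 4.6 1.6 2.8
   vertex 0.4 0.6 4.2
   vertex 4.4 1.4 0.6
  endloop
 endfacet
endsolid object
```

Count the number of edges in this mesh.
15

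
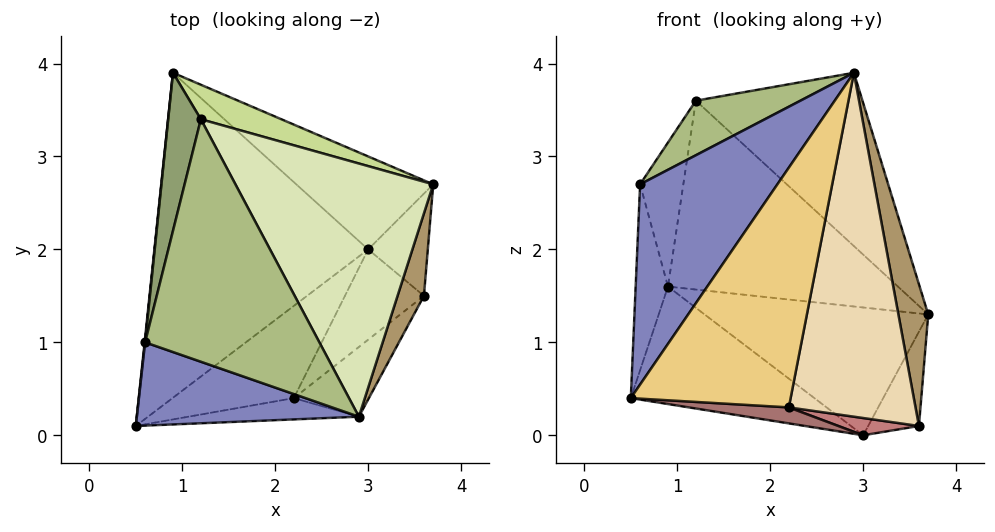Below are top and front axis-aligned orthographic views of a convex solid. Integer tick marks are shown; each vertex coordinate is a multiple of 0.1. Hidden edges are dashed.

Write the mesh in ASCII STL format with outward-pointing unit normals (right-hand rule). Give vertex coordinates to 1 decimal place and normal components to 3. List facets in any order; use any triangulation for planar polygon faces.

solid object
 facet normal -0.995 0.104 0.003
  outer loop
   vertex 0.6 1.0 2.7
   vertex 0.9 3.9 1.6
   vertex 0.5 0.1 0.4
  endloop
 endfacet
 facet normal -0.462 -0.819 0.340
  outer loop
   vertex 0.6 1.0 2.7
   vertex 0.5 0.1 0.4
   vertex 2.9 0.2 3.9
  endloop
 endfacet
 facet normal -0.378 0.315 -0.870
  outer loop
   vertex 3.0 2.0 0.0
   vertex 0.5 0.1 0.4
   vertex 0.9 3.9 1.6
  endloop
 endfacet
 facet normal 0.273 0.778 -0.566
  outer loop
   vertex 3.0 2.0 0.0
   vertex 0.9 3.9 1.6
   vertex 3.7 2.7 1.3
  endloop
 endfacet
 facet normal -0.967 0.171 0.188
  outer loop
   vertex 1.2 3.4 3.6
   vertex 0.9 3.9 1.6
   vertex 0.6 1.0 2.7
  endloop
 endfacet
 facet normal -0.505 -0.189 0.842
  outer loop
   vertex 1.2 3.4 3.6
   vertex 0.6 1.0 2.7
   vertex 2.9 0.2 3.9
  endloop
 endfacet
 facet normal 0.403 0.900 0.165
  outer loop
   vertex 1.2 3.4 3.6
   vertex 3.7 2.7 1.3
   vertex 0.9 3.9 1.6
  endloop
 endfacet
 facet normal 0.676 0.416 0.608
  outer loop
   vertex 1.2 3.4 3.6
   vertex 2.9 0.2 3.9
   vertex 3.7 2.7 1.3
  endloop
 endfacet
 facet normal 0.974 -0.194 0.113
  outer loop
   vertex 3.6 1.5 0.1
   vertex 3.7 2.7 1.3
   vertex 2.9 0.2 3.9
  endloop
 endfacet
 facet normal 0.566 0.559 -0.606
  outer loop
   vertex 3.6 1.5 0.1
   vertex 3.0 2.0 0.0
   vertex 3.7 2.7 1.3
  endloop
 endfacet
 facet normal 0.168 -0.982 -0.087
  outer loop
   vertex 2.2 0.4 0.3
   vertex 2.9 0.2 3.9
   vertex 0.5 0.1 0.4
  endloop
 endfacet
 facet normal 0.596 -0.787 -0.160
  outer loop
   vertex 2.2 0.4 0.3
   vertex 3.6 1.5 0.1
   vertex 2.9 0.2 3.9
  endloop
 endfacet
 facet normal -0.028 -0.171 -0.985
  outer loop
   vertex 2.2 0.4 0.3
   vertex 0.5 0.1 0.4
   vertex 3.0 2.0 0.0
  endloop
 endfacet
 facet normal 0.007 -0.188 -0.982
  outer loop
   vertex 2.2 0.4 0.3
   vertex 3.0 2.0 0.0
   vertex 3.6 1.5 0.1
  endloop
 endfacet
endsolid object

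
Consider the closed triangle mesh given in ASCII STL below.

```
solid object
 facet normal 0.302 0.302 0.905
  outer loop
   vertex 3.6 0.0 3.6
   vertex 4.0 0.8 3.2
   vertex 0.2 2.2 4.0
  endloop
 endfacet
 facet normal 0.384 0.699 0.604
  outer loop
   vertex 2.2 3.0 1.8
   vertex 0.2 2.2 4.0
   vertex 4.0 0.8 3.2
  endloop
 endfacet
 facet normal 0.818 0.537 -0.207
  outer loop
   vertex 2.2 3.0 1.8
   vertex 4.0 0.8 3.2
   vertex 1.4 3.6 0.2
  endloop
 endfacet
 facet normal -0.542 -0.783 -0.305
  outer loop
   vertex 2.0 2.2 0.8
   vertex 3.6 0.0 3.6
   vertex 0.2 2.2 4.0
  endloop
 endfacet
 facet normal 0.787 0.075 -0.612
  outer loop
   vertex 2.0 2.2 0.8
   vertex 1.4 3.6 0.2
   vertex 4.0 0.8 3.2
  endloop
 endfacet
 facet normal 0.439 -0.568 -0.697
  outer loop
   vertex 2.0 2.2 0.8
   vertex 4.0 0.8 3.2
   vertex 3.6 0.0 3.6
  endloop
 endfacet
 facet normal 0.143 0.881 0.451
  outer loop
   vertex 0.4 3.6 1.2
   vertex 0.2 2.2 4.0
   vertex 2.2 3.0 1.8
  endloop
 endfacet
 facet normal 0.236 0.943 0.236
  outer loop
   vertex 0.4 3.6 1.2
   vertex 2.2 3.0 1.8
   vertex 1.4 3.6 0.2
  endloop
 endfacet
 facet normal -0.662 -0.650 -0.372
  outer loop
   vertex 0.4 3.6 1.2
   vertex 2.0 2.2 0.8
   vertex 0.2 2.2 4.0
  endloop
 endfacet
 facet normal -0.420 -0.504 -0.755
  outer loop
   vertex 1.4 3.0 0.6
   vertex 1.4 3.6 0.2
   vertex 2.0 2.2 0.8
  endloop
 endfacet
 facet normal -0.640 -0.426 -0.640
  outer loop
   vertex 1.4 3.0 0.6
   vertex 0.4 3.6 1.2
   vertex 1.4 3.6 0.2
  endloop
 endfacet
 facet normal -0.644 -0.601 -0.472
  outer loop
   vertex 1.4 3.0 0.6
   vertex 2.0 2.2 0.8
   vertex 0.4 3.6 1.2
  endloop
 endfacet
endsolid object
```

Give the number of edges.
18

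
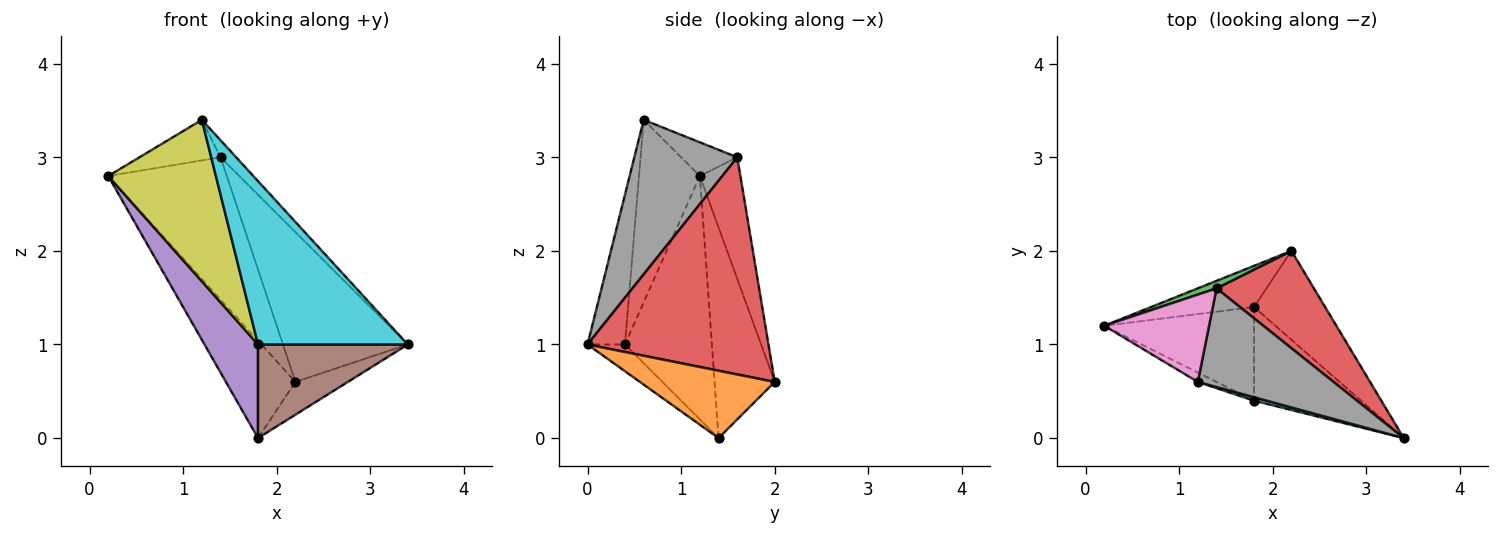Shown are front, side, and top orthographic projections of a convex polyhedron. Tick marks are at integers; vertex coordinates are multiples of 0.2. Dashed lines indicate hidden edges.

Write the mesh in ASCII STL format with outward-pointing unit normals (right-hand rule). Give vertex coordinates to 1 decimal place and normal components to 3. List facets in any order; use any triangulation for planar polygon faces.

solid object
 facet normal -0.623 0.720 -0.305
  outer loop
   vertex 1.8 1.4 0.0
   vertex 0.2 1.2 2.8
   vertex 2.2 2.0 0.6
  endloop
 endfacet
 facet normal 0.664 0.258 -0.701
  outer loop
   vertex 1.8 1.4 0.0
   vertex 2.2 2.0 0.6
   vertex 3.4 0.0 1.0
  endloop
 endfacet
 facet normal -0.323 0.945 0.050
  outer loop
   vertex 1.4 1.6 3.0
   vertex 2.2 2.0 0.6
   vertex 0.2 1.2 2.8
  endloop
 endfacet
 facet normal 0.772 0.533 0.346
  outer loop
   vertex 1.4 1.6 3.0
   vertex 3.4 0.0 1.0
   vertex 2.2 2.0 0.6
  endloop
 endfacet
 facet normal -0.754 -0.464 -0.464
  outer loop
   vertex 1.8 0.4 1.0
   vertex 0.2 1.2 2.8
   vertex 1.8 1.4 0.0
  endloop
 endfacet
 facet normal -0.174 -0.696 -0.696
  outer loop
   vertex 1.8 0.4 1.0
   vertex 1.8 1.4 0.0
   vertex 3.4 0.0 1.0
  endloop
 endfacet
 facet normal -0.280 0.404 0.871
  outer loop
   vertex 1.2 0.6 3.4
   vertex 1.4 1.6 3.0
   vertex 0.2 1.2 2.8
  endloop
 endfacet
 facet normal 0.746 0.113 0.656
  outer loop
   vertex 1.2 0.6 3.4
   vertex 3.4 0.0 1.0
   vertex 1.4 1.6 3.0
  endloop
 endfacet
 facet normal -0.491 -0.869 -0.050
  outer loop
   vertex 1.2 0.6 3.4
   vertex 0.2 1.2 2.8
   vertex 1.8 0.4 1.0
  endloop
 endfacet
 facet normal -0.242 -0.970 0.020
  outer loop
   vertex 1.2 0.6 3.4
   vertex 1.8 0.4 1.0
   vertex 3.4 0.0 1.0
  endloop
 endfacet
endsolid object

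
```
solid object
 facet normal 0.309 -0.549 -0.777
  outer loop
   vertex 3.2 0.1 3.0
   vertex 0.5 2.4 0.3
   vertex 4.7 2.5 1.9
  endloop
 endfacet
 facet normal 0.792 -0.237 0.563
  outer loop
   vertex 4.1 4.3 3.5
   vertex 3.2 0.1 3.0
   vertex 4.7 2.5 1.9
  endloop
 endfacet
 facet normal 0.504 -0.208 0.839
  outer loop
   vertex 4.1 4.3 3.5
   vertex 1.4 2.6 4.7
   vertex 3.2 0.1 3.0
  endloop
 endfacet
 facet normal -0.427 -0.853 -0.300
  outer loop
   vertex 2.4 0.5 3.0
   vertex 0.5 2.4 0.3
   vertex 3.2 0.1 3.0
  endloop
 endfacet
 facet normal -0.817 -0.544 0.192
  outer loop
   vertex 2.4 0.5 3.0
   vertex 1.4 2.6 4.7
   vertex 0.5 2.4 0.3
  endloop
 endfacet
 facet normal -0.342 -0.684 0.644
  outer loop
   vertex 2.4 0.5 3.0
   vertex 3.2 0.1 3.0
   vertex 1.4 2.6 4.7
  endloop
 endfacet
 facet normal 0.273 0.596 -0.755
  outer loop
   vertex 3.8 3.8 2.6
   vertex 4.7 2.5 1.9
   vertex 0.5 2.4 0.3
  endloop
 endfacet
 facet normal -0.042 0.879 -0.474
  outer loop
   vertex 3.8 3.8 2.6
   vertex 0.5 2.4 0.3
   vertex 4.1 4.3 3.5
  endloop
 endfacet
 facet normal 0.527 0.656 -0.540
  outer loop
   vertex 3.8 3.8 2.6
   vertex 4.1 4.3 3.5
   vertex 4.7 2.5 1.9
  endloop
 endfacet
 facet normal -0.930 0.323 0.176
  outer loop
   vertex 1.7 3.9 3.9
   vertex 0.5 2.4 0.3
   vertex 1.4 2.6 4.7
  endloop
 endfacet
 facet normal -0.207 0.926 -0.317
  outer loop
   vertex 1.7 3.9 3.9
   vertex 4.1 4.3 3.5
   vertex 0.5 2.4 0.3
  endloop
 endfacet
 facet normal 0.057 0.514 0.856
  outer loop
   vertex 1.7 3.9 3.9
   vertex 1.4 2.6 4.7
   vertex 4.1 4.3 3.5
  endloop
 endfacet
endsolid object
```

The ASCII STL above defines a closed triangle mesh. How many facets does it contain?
12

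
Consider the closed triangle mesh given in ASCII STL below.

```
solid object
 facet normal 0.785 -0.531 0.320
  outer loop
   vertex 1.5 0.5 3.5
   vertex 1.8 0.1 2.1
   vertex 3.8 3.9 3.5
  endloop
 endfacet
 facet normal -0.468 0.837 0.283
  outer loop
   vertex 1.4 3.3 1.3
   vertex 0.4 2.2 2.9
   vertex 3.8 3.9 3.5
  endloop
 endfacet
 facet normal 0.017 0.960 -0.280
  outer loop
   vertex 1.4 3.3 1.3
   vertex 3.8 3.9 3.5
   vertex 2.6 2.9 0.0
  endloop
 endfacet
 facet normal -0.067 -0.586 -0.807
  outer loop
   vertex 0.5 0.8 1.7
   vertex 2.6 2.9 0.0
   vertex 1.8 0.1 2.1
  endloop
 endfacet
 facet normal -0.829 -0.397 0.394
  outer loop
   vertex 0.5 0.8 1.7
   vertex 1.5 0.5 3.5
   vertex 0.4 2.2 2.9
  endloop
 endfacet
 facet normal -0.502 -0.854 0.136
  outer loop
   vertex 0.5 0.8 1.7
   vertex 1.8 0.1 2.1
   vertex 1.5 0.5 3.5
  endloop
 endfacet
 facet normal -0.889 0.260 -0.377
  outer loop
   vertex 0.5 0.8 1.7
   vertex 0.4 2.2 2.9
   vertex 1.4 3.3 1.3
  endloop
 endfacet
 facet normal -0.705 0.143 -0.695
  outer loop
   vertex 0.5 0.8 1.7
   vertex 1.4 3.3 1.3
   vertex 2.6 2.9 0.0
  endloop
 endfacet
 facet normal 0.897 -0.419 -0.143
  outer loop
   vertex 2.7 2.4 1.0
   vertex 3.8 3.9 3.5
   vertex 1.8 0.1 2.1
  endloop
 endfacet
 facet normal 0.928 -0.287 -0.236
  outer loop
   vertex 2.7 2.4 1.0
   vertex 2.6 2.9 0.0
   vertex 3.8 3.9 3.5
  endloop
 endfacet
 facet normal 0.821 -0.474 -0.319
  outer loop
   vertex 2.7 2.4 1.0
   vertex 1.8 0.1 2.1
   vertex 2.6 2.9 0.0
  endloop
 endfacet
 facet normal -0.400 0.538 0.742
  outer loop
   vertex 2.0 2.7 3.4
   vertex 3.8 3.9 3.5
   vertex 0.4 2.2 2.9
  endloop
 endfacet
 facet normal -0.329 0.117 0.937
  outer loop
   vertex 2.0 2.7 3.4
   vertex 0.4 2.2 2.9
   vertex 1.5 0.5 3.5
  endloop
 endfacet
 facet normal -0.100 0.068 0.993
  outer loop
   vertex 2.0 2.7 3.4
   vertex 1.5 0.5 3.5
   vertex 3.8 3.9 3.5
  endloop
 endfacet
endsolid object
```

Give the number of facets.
14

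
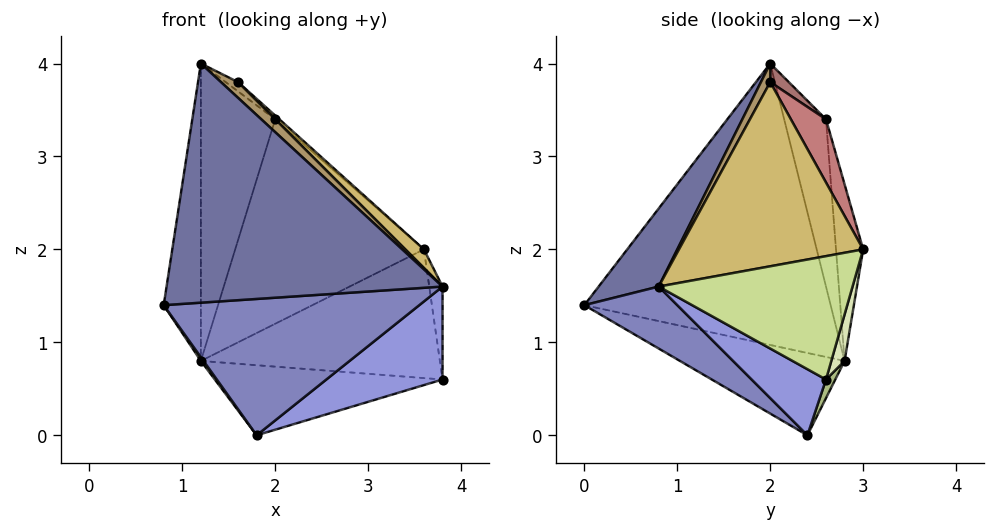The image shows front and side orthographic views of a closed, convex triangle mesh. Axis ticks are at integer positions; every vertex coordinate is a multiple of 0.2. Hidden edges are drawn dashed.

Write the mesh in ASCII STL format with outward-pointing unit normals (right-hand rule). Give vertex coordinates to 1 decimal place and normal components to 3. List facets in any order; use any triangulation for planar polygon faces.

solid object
 facet normal 0.173 -0.793 0.584
  outer loop
   vertex 3.8 0.8 1.6
   vertex 1.2 2.0 4.0
   vertex 0.8 0.0 1.4
  endloop
 endfacet
 facet normal 0.202 -0.555 -0.807
  outer loop
   vertex 3.8 0.8 1.6
   vertex 0.8 0.0 1.4
   vertex 1.8 2.4 0.0
  endloop
 endfacet
 facet normal 0.297 -0.464 -0.835
  outer loop
   vertex 3.8 0.8 1.6
   vertex 1.8 2.4 0.0
   vertex 3.8 2.6 0.6
  endloop
 endfacet
 facet normal -0.988 0.149 0.037
  outer loop
   vertex 1.2 2.8 0.8
   vertex 0.8 0.0 1.4
   vertex 1.2 2.0 4.0
  endloop
 endfacet
 facet normal -0.803 -0.013 -0.596
  outer loop
   vertex 1.2 2.8 0.8
   vertex 1.8 2.4 0.0
   vertex 0.8 0.0 1.4
  endloop
 endfacet
 facet normal 0.037 0.905 -0.425
  outer loop
   vertex 1.2 2.8 0.8
   vertex 3.8 2.6 0.6
   vertex 1.8 2.4 0.0
  endloop
 endfacet
 facet normal 0.990 0.068 0.122
  outer loop
   vertex 3.6 3.0 2.0
   vertex 3.8 0.8 1.6
   vertex 3.8 2.6 0.6
  endloop
 endfacet
 facet normal 0.053 0.962 -0.267
  outer loop
   vertex 3.6 3.0 2.0
   vertex 3.8 2.6 0.6
   vertex 1.2 2.8 0.8
  endloop
 endfacet
 facet normal 0.346 -0.634 0.692
  outer loop
   vertex 1.6 2.0 3.8
   vertex 1.2 2.0 4.0
   vertex 3.8 0.8 1.6
  endloop
 endfacet
 facet normal 0.686 -0.069 0.724
  outer loop
   vertex 1.6 2.0 3.8
   vertex 3.8 0.8 1.6
   vertex 3.6 3.0 2.0
  endloop
 endfacet
 facet normal -0.479 0.852 0.213
  outer loop
   vertex 2.0 2.6 3.4
   vertex 1.2 2.8 0.8
   vertex 1.2 2.0 4.0
  endloop
 endfacet
 facet normal -0.141 0.983 0.119
  outer loop
   vertex 2.0 2.6 3.4
   vertex 3.6 3.0 2.0
   vertex 1.2 2.8 0.8
  endloop
 endfacet
 facet normal 0.429 0.286 0.857
  outer loop
   vertex 2.0 2.6 3.4
   vertex 1.2 2.0 4.0
   vertex 1.6 2.0 3.8
  endloop
 endfacet
 facet normal 0.646 0.076 0.760
  outer loop
   vertex 2.0 2.6 3.4
   vertex 1.6 2.0 3.8
   vertex 3.6 3.0 2.0
  endloop
 endfacet
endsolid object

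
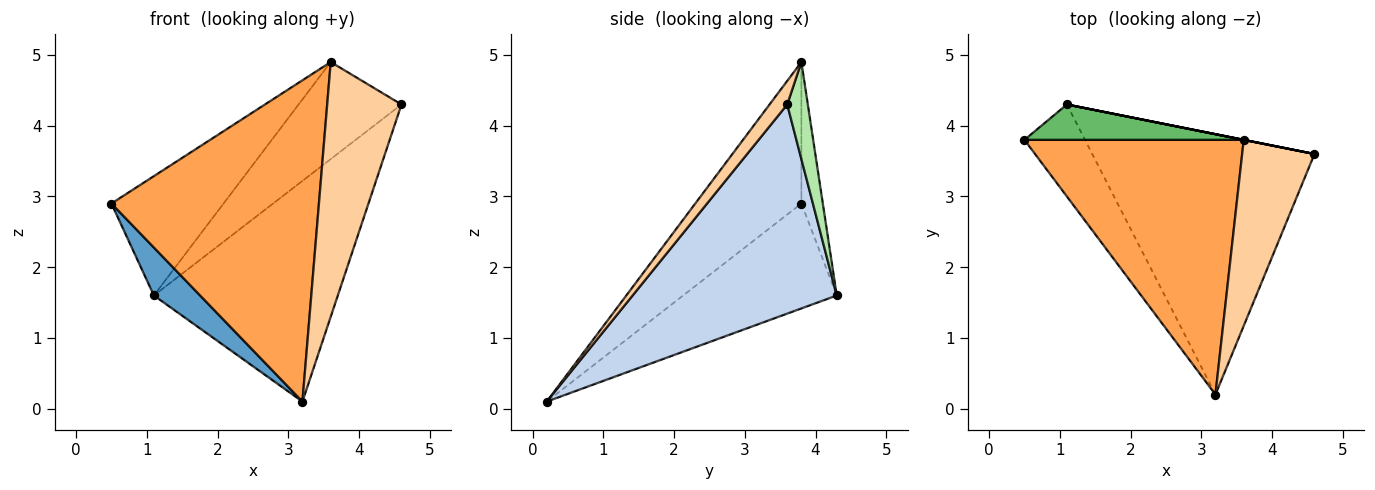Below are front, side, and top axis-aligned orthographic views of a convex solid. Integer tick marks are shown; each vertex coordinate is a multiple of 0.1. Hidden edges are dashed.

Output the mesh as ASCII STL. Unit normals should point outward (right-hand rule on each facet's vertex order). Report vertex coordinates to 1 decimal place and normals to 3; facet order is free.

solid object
 facet normal -0.838 -0.252 -0.484
  outer loop
   vertex 1.1 4.3 1.6
   vertex 3.2 0.2 0.1
   vertex 0.5 3.8 2.9
  endloop
 endfacet
 facet normal 0.583 0.525 -0.620
  outer loop
   vertex 1.1 4.3 1.6
   vertex 4.6 3.6 4.3
   vertex 3.2 0.2 0.1
  endloop
 endfacet
 facet normal -0.372 -0.727 0.577
  outer loop
   vertex 3.6 3.8 4.9
   vertex 0.5 3.8 2.9
   vertex 3.2 0.2 0.1
  endloop
 endfacet
 facet normal 0.189 -0.793 0.579
  outer loop
   vertex 3.6 3.8 4.9
   vertex 3.2 0.2 0.1
   vertex 4.6 3.6 4.3
  endloop
 endfacet
 facet normal -0.180 0.943 0.279
  outer loop
   vertex 3.6 3.8 4.9
   vertex 1.1 4.3 1.6
   vertex 0.5 3.8 2.9
  endloop
 endfacet
 facet normal 0.196 0.981 0.000
  outer loop
   vertex 3.6 3.8 4.9
   vertex 4.6 3.6 4.3
   vertex 1.1 4.3 1.6
  endloop
 endfacet
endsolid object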